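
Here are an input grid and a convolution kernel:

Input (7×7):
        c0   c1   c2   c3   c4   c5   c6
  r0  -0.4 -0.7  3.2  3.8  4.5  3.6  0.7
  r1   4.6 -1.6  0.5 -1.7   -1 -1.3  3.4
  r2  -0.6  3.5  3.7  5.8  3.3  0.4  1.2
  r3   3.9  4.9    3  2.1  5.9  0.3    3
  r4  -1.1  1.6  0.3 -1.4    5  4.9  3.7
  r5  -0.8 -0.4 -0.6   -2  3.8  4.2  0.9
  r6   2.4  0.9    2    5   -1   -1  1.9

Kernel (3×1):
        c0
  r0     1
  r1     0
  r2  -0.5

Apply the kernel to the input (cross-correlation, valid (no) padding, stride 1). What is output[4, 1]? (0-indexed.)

1.15

The receptive field on the input at this output position is [1.6 / -0.4 / 0.9]. Elementwise product with the kernel and sum: 1.6·1 + 0.9·-0.5.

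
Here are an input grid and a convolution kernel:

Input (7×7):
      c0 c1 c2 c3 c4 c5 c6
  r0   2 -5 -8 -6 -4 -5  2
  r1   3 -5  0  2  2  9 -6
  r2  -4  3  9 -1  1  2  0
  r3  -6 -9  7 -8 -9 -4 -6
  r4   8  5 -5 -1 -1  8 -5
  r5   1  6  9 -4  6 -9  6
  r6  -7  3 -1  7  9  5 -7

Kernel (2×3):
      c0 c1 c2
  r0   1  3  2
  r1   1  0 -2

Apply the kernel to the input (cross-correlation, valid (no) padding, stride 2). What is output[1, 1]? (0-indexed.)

33

The receptive field on the input at this output position is [9 -1 1 / 7 -8 -9]. Elementwise product with the kernel and sum: 9·1 + -1·3 + 1·2 + 7·1 + -9·-2.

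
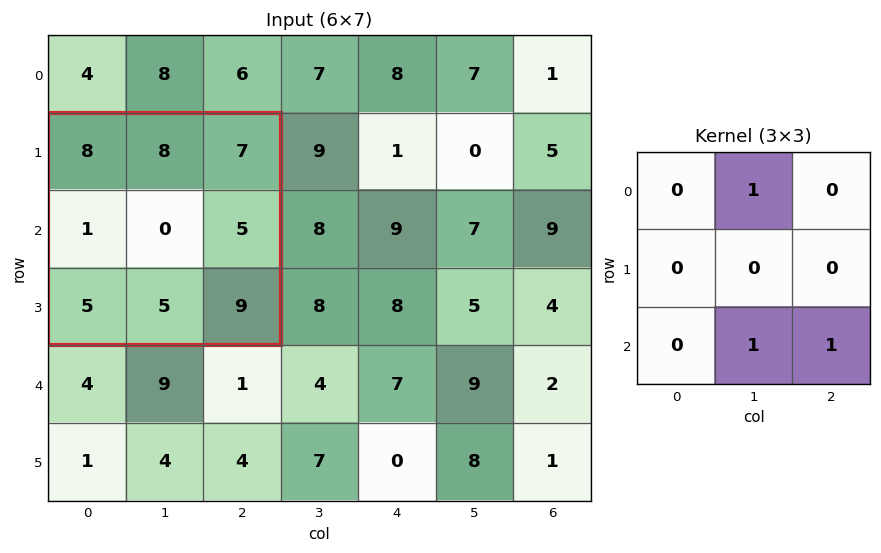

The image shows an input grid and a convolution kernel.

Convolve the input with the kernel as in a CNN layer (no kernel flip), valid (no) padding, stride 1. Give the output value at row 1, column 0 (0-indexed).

The receptive field on the input at this output position is [8 8 7 / 1 0 5 / 5 5 9]. Elementwise product with the kernel and sum: 8·1 + 5·1 + 9·1.

22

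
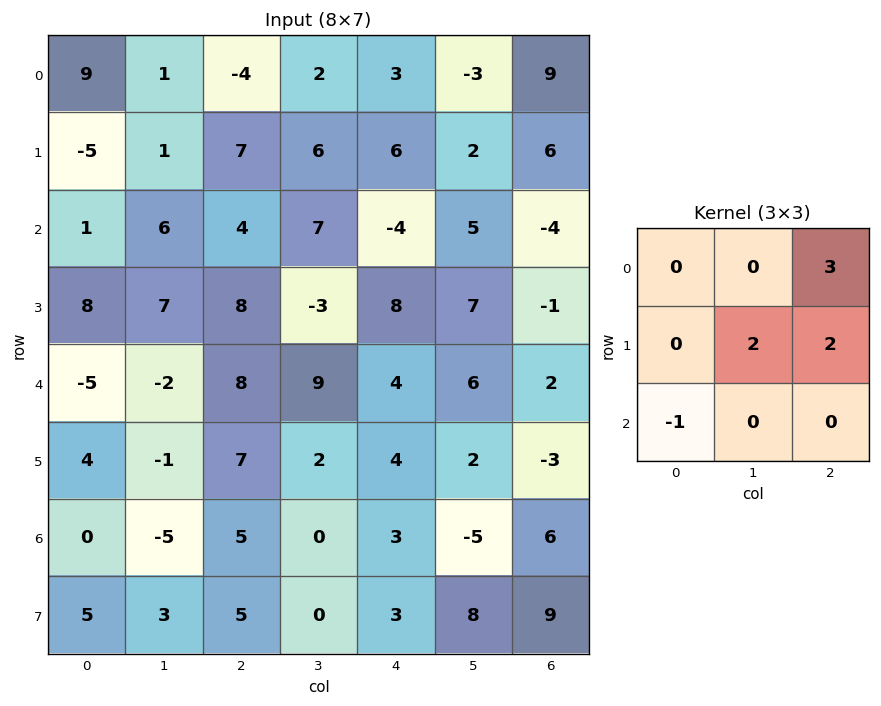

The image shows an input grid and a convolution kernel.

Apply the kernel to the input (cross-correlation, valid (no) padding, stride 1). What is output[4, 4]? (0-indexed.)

The receptive field on the input at this output position is [4 6 2 / 4 2 -3 / 3 -5 6]. Elementwise product with the kernel and sum: 2·3 + 2·2 + -3·2 + 3·-1.

1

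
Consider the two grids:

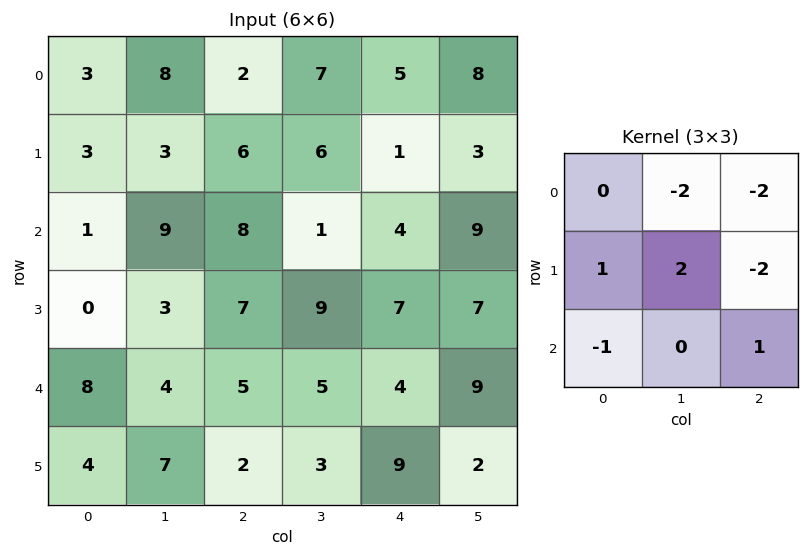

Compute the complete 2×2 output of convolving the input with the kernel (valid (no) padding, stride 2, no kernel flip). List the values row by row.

-16 -12
-45 0

Output[0,0]: The receptive field on the input at this output position is [3 8 2 / 3 3 6 / 1 9 8]. Elementwise product with the kernel and sum: 8·-2 + 2·-2 + 3·1 + 3·2 + 6·-2 + 1·-1 + 8·1.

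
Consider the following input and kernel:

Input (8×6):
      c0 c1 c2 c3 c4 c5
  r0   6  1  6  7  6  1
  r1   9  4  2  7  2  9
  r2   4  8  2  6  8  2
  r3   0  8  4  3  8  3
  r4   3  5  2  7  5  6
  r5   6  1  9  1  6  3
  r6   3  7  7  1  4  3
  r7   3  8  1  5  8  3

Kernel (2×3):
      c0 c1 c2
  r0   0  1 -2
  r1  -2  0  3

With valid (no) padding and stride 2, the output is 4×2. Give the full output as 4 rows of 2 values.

-23 -3
16 6
16 -3
-10 15

Output[0,0]: The receptive field on the input at this output position is [6 1 6 / 9 4 2]. Elementwise product with the kernel and sum: 1·1 + 6·-2 + 9·-2 + 2·3.
Output[0,1]: The receptive field on the input at this output position is [6 7 6 / 2 7 2]. Elementwise product with the kernel and sum: 7·1 + 6·-2 + 2·-2 + 2·3.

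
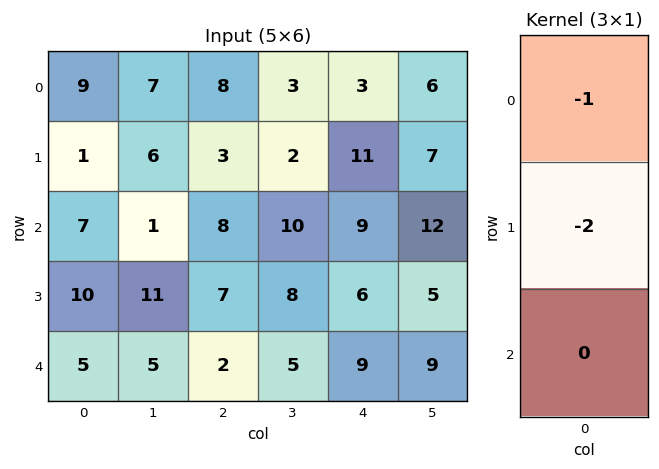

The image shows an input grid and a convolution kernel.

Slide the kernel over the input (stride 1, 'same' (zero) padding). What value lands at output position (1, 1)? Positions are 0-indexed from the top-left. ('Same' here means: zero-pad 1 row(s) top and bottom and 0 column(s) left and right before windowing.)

-19

The receptive field on the zero-padded input at this output position is [7 / 6 / 1]. Elementwise product with the kernel and sum: 7·-1 + 6·-2.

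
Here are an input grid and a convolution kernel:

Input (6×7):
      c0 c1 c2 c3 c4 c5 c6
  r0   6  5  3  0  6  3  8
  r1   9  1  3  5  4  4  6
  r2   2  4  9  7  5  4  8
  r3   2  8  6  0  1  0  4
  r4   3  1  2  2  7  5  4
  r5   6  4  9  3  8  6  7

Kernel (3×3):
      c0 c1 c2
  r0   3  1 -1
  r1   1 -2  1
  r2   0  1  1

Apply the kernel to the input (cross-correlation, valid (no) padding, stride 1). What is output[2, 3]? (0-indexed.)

32

The receptive field on the input at this output position is [7 5 4 / 0 1 0 / 2 7 5]. Elementwise product with the kernel and sum: 7·3 + 5·1 + 4·-1 + 0·1 + 1·-2 + 0·1 + 7·1 + 5·1.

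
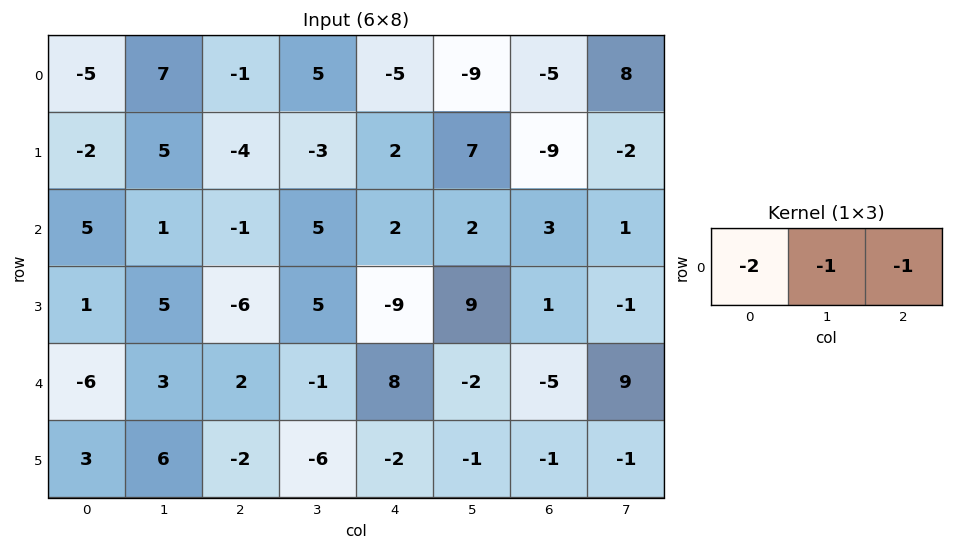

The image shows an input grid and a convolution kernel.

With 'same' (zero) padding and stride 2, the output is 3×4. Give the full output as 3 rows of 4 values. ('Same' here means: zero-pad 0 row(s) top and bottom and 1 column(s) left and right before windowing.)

-2 -18 4 15
-6 -6 -14 -8
3 -7 -4 0

Output[0,0]: The receptive field on the zero-padded input at this output position is [0 -5 7]. Elementwise product with the kernel and sum: 0·-2 + -5·-1 + 7·-1.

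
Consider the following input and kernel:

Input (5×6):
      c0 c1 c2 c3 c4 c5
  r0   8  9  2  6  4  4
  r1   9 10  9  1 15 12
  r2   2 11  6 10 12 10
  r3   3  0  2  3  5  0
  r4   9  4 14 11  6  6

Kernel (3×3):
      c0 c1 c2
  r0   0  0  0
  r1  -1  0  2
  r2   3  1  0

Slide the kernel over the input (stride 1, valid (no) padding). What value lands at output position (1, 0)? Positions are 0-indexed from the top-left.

The receptive field on the input at this output position is [9 10 9 / 2 11 6 / 3 0 2]. Elementwise product with the kernel and sum: 2·-1 + 6·2 + 3·3 + 0·1.

19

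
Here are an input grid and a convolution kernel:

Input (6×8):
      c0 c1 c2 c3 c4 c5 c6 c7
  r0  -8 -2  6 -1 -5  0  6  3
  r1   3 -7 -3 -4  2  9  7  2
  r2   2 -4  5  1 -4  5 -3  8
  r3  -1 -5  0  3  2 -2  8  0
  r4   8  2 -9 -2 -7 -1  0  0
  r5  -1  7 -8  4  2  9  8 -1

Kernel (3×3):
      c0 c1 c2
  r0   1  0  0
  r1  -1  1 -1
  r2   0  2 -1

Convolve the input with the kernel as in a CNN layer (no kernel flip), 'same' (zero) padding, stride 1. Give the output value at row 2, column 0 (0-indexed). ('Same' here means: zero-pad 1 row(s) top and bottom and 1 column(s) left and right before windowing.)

The receptive field on the zero-padded input at this output position is [0 3 -7 / 0 2 -4 / 0 -1 -5]. Elementwise product with the kernel and sum: 0·1 + 0·-1 + 2·1 + -4·-1 + -1·2 + -5·-1.

9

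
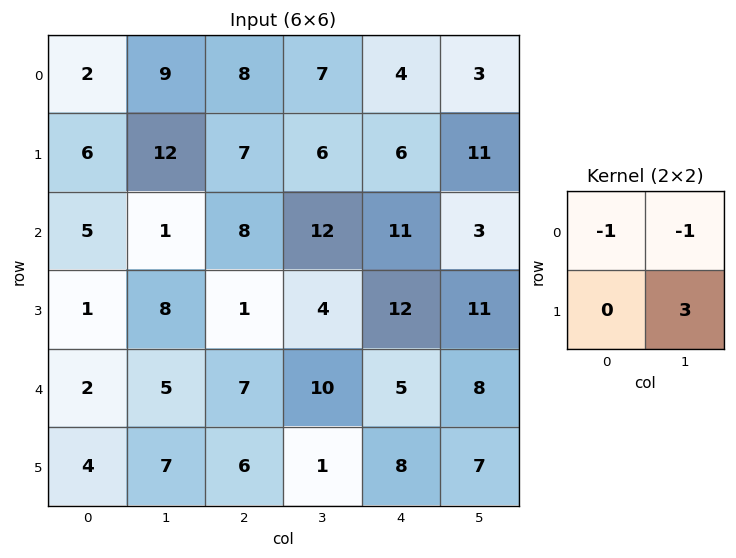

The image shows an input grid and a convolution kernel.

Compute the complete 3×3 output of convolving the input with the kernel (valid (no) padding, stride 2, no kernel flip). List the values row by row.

Output[0,0]: The receptive field on the input at this output position is [2 9 / 6 12]. Elementwise product with the kernel and sum: 2·-1 + 9·-1 + 12·3.

25 3 26
18 -8 19
14 -14 8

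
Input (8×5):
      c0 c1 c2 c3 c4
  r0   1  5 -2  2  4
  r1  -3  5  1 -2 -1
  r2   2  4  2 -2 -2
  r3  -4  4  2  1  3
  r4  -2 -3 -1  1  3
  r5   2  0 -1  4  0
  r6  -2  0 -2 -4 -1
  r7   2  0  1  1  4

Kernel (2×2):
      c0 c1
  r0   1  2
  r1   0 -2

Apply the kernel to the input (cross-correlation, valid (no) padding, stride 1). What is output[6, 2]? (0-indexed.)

The receptive field on the input at this output position is [-2 -4 / 1 1]. Elementwise product with the kernel and sum: -2·1 + -4·2 + 1·-2.

-12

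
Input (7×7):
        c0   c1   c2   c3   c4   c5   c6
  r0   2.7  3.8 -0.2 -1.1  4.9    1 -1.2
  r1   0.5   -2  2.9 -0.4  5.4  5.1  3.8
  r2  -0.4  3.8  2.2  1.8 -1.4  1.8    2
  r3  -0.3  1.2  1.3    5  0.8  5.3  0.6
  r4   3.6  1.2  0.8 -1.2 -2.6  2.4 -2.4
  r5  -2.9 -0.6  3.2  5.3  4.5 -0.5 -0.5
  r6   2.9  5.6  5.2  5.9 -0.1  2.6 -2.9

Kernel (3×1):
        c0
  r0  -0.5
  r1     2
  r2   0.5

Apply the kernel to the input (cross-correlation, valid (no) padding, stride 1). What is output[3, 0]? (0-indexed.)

The receptive field on the input at this output position is [-0.3 / 3.6 / -2.9]. Elementwise product with the kernel and sum: -0.3·-0.5 + 3.6·2 + -2.9·0.5.

5.9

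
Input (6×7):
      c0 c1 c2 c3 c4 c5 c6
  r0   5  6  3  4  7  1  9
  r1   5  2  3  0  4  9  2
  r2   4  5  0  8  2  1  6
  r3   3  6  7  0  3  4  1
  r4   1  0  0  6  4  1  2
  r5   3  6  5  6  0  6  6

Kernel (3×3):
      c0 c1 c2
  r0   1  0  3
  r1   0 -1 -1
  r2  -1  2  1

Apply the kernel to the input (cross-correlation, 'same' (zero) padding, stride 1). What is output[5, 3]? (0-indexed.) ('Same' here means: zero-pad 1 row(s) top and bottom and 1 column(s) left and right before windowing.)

The receptive field on the zero-padded input at this output position is [0 6 4 / 5 6 0 / 0 0 0]. Elementwise product with the kernel and sum: 0·1 + 4·3 + 6·-1 + 0·-1 + 0·-1 + 0·2 + 0·1.

6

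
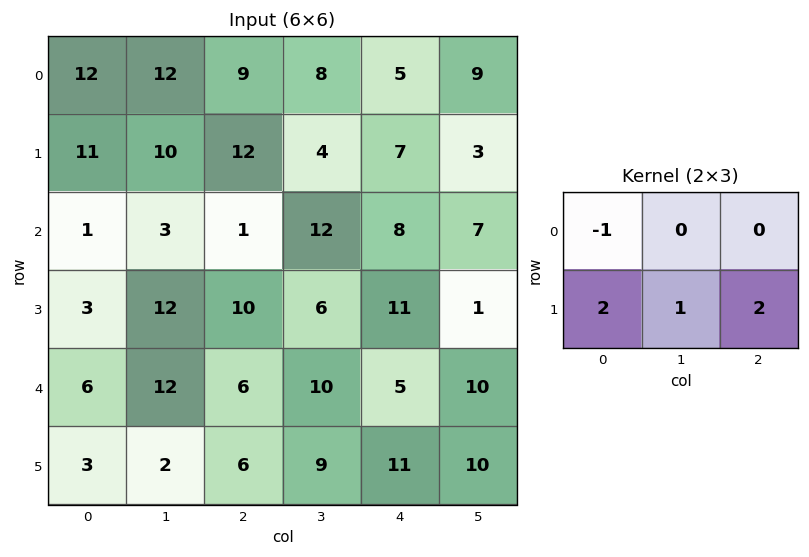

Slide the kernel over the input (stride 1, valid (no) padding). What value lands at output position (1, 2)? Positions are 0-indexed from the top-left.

18

The receptive field on the input at this output position is [12 4 7 / 1 12 8]. Elementwise product with the kernel and sum: 12·-1 + 1·2 + 12·1 + 8·2.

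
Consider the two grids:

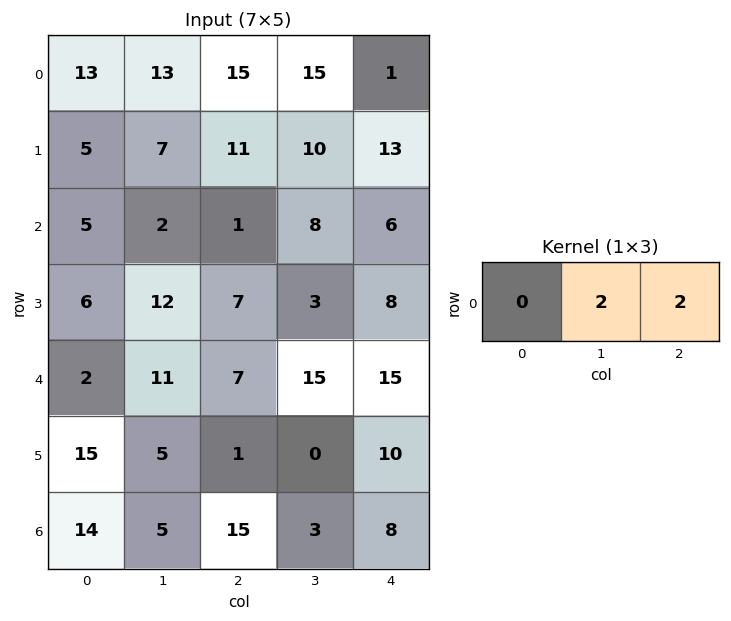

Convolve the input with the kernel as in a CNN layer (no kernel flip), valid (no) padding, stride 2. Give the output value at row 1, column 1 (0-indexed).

The receptive field on the input at this output position is [1 8 6]. Elementwise product with the kernel and sum: 8·2 + 6·2.

28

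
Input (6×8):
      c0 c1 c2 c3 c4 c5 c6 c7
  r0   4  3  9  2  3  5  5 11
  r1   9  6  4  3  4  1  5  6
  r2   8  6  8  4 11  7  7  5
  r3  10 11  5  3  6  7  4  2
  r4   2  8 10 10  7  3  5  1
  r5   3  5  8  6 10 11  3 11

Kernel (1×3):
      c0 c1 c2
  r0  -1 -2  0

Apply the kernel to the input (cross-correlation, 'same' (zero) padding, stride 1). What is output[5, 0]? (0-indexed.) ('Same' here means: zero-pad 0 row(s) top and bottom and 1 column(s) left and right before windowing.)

-6

The receptive field on the zero-padded input at this output position is [0 3 5]. Elementwise product with the kernel and sum: 0·-1 + 3·-2.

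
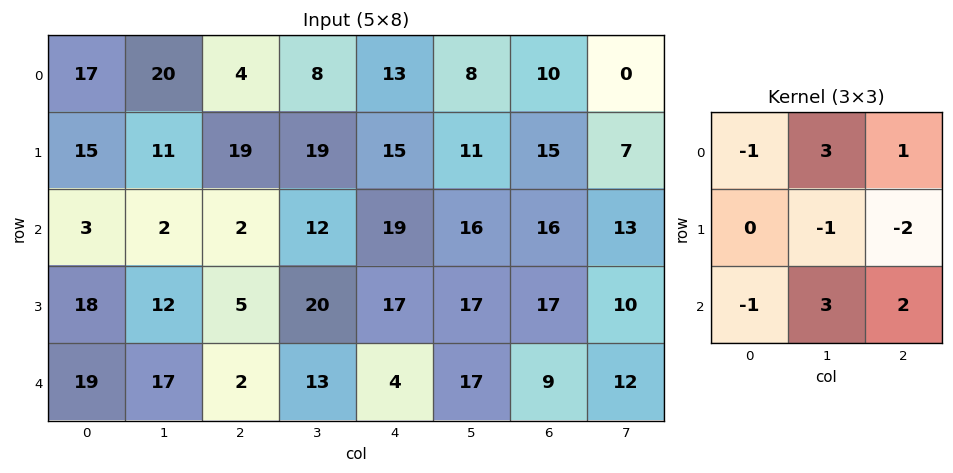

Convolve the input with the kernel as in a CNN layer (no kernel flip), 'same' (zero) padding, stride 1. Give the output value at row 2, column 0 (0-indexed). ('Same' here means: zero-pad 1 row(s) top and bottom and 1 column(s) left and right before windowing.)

The receptive field on the zero-padded input at this output position is [0 15 11 / 0 3 2 / 0 18 12]. Elementwise product with the kernel and sum: 0·-1 + 15·3 + 11·1 + 3·-1 + 2·-2 + 0·-1 + 18·3 + 12·2.

127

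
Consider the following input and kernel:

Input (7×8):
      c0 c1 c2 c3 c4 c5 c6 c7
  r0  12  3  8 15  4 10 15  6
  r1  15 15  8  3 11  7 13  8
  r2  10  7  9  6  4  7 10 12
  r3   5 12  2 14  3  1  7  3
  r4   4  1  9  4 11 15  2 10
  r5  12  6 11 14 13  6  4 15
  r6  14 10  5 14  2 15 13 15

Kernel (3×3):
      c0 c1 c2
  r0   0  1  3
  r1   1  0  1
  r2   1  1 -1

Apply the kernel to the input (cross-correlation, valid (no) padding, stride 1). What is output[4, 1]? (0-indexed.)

The receptive field on the input at this output position is [1 9 4 / 6 11 14 / 10 5 14]. Elementwise product with the kernel and sum: 9·1 + 4·3 + 6·1 + 14·1 + 10·1 + 5·1 + 14·-1.

42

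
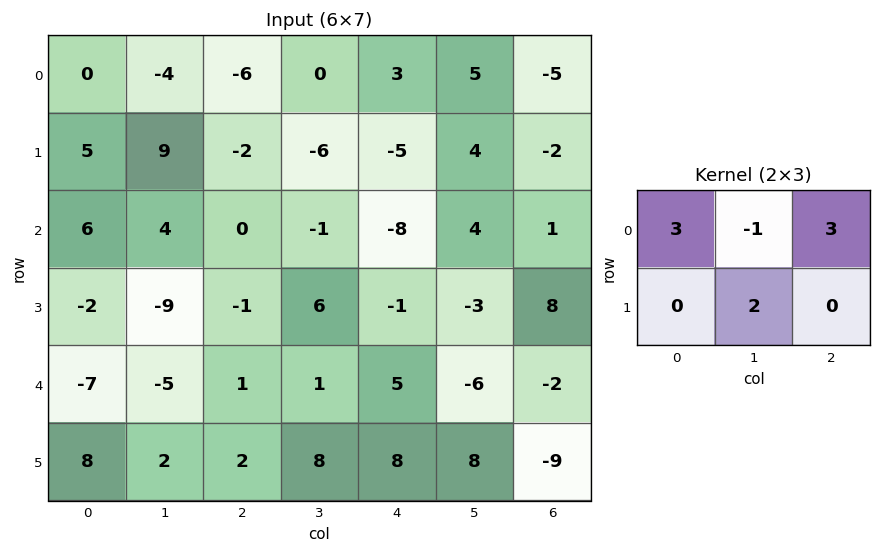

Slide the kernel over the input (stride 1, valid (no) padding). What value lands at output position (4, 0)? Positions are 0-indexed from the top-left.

-9

The receptive field on the input at this output position is [-7 -5 1 / 8 2 2]. Elementwise product with the kernel and sum: -7·3 + -5·-1 + 1·3 + 2·2.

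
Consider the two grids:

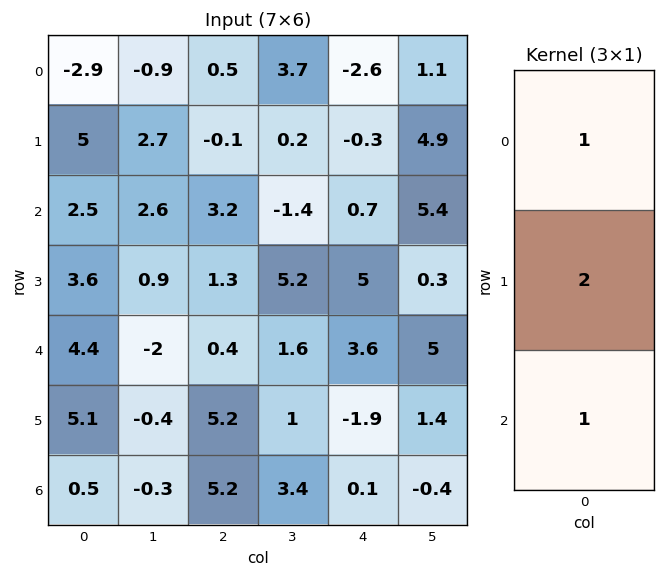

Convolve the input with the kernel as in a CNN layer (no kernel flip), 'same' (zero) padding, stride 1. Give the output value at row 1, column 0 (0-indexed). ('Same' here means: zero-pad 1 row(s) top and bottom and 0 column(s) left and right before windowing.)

9.6

The receptive field on the zero-padded input at this output position is [-2.9 / 5 / 2.5]. Elementwise product with the kernel and sum: -2.9·1 + 5·2 + 2.5·1.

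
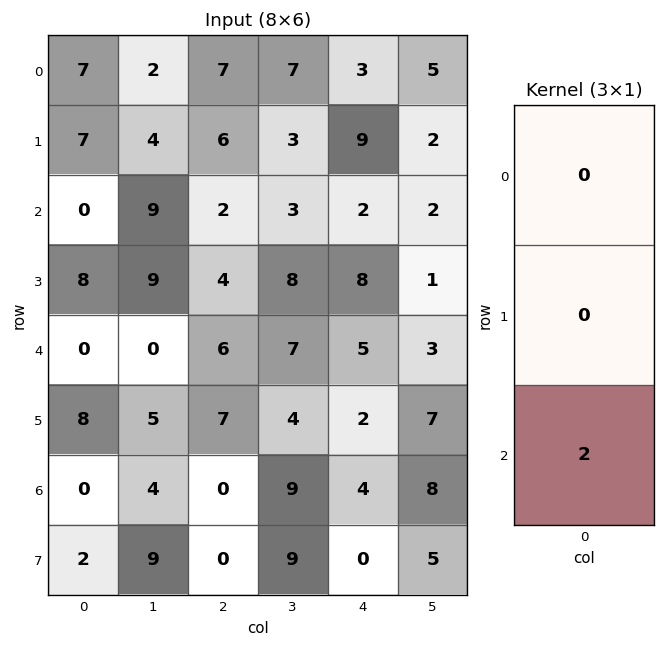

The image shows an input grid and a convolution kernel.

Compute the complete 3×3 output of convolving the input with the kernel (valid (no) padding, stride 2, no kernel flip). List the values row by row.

0 4 4
0 12 10
0 0 8

Output[0,0]: The receptive field on the input at this output position is [7 / 7 / 0]. Elementwise product with the kernel and sum: 0·2.
Output[0,1]: The receptive field on the input at this output position is [7 / 6 / 2]. Elementwise product with the kernel and sum: 2·2.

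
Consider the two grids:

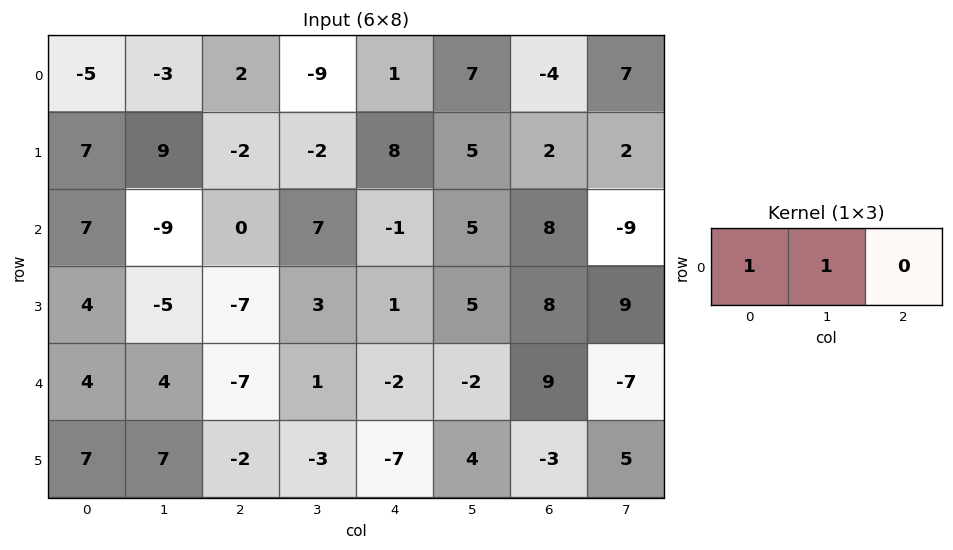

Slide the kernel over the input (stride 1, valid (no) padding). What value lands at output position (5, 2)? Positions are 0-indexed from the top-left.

The receptive field on the input at this output position is [-2 -3 -7]. Elementwise product with the kernel and sum: -2·1 + -3·1.

-5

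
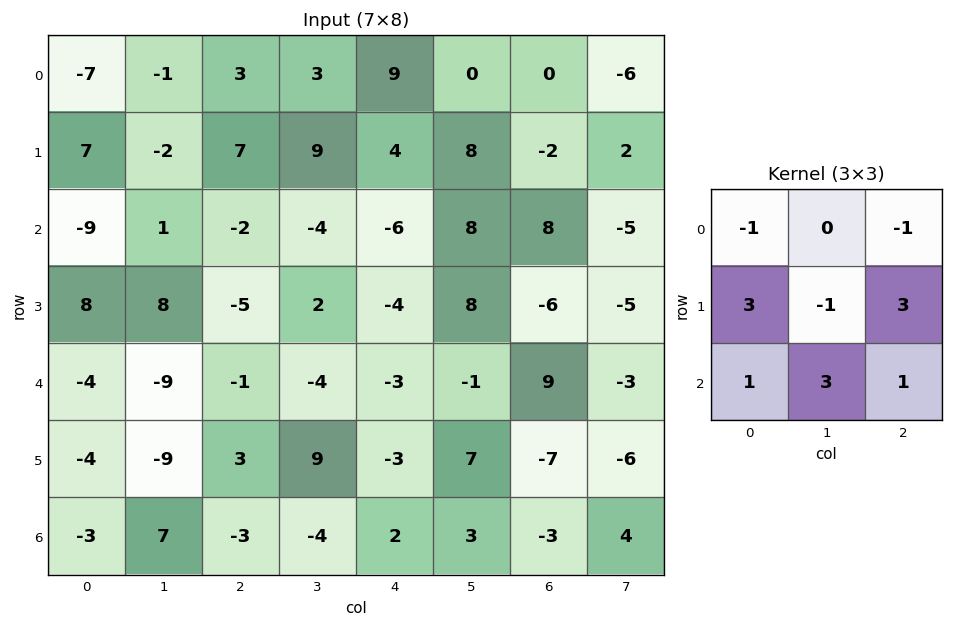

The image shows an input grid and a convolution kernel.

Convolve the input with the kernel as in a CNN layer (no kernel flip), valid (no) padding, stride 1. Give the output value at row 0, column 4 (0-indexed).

15

The receptive field on the input at this output position is [9 0 0 / 4 8 -2 / -6 8 8]. Elementwise product with the kernel and sum: 9·-1 + 0·-1 + 4·3 + 8·-1 + -2·3 + -6·1 + 8·3 + 8·1.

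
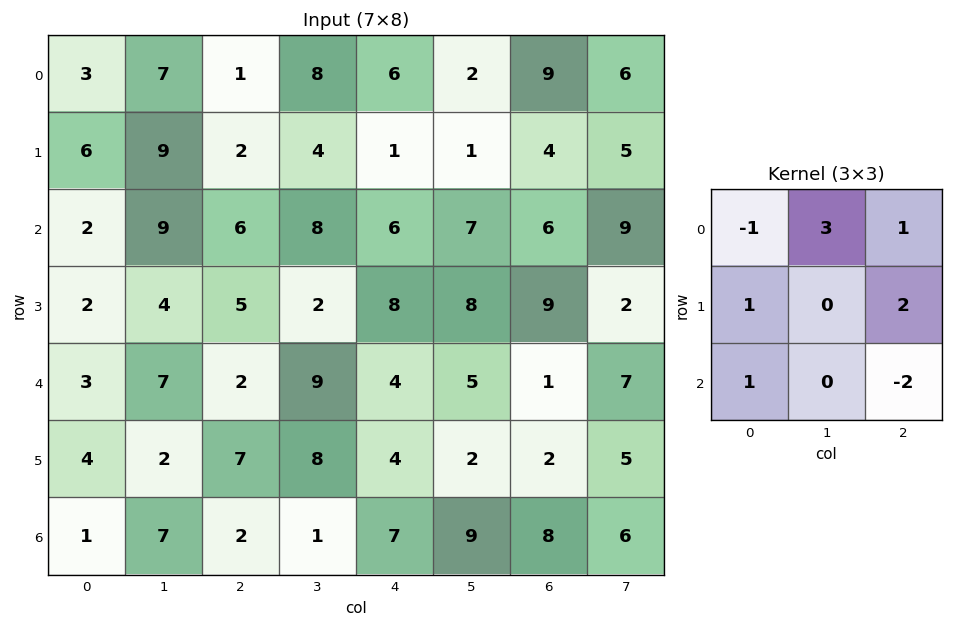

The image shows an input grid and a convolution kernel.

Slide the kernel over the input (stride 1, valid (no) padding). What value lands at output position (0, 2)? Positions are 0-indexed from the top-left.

The receptive field on the input at this output position is [1 8 6 / 2 4 1 / 6 8 6]. Elementwise product with the kernel and sum: 1·-1 + 8·3 + 6·1 + 2·1 + 1·2 + 6·1 + 6·-2.

27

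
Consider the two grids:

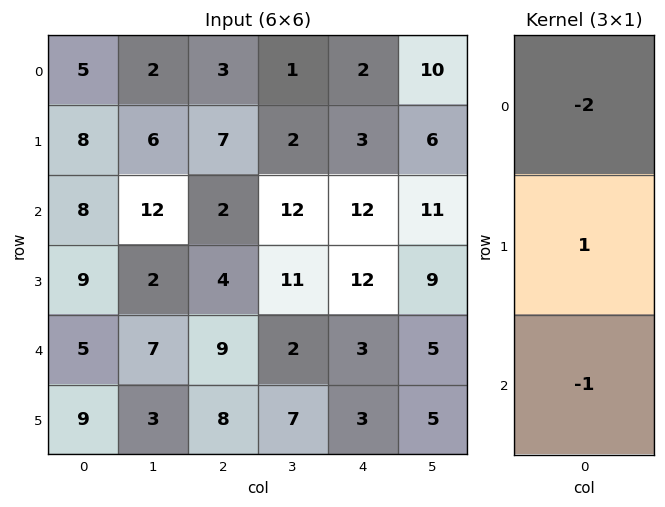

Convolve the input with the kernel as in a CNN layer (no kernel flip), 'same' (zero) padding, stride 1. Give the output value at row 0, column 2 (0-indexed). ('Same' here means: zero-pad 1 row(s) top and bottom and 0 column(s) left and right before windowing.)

The receptive field on the zero-padded input at this output position is [0 / 3 / 7]. Elementwise product with the kernel and sum: 0·-2 + 3·1 + 7·-1.

-4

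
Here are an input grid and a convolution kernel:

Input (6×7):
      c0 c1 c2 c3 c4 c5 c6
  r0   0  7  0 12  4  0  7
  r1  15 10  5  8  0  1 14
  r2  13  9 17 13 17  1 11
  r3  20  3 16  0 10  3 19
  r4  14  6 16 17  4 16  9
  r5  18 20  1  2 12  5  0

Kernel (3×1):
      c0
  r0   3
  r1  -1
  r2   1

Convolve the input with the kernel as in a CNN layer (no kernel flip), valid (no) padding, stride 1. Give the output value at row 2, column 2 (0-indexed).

The receptive field on the input at this output position is [17 / 16 / 16]. Elementwise product with the kernel and sum: 17·3 + 16·-1 + 16·1.

51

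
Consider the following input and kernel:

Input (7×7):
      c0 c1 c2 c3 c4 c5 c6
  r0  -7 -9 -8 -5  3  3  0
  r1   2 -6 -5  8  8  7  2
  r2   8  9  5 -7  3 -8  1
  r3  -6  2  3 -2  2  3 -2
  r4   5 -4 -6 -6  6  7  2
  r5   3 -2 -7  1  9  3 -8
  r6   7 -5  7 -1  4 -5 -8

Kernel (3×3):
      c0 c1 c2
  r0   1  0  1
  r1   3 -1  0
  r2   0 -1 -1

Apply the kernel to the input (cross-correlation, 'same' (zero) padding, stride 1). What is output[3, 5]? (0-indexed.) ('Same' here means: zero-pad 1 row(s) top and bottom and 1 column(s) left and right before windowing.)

-2

The receptive field on the zero-padded input at this output position is [3 -8 1 / 2 3 -2 / 6 7 2]. Elementwise product with the kernel and sum: 3·1 + 1·1 + 2·3 + 3·-1 + 7·-1 + 2·-1.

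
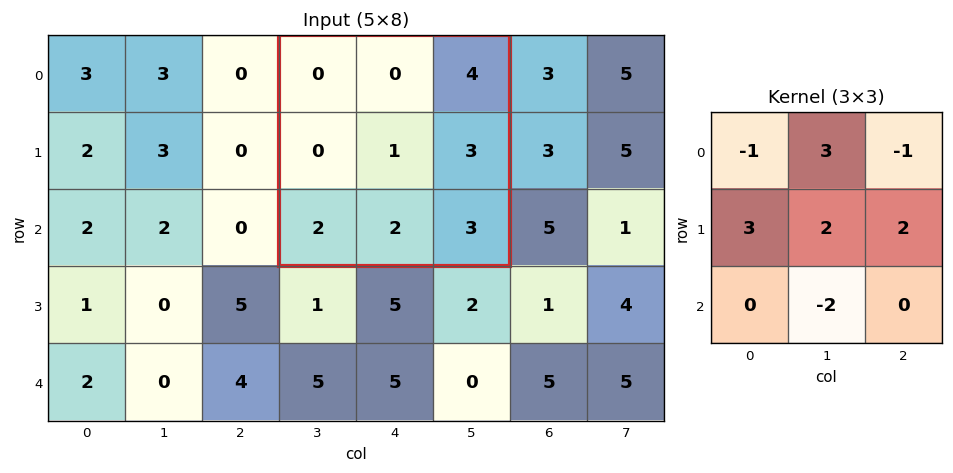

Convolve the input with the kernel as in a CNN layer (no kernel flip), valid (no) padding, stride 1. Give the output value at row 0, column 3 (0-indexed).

The receptive field on the input at this output position is [0 0 4 / 0 1 3 / 2 2 3]. Elementwise product with the kernel and sum: 0·-1 + 0·3 + 4·-1 + 0·3 + 1·2 + 3·2 + 2·-2.

0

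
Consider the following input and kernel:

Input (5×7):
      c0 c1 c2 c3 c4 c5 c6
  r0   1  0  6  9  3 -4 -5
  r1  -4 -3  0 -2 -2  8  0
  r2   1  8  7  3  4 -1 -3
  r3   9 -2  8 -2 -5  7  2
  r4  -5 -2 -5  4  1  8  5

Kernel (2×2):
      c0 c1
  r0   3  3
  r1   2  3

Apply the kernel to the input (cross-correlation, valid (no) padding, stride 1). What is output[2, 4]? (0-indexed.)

The receptive field on the input at this output position is [4 -1 / -5 7]. Elementwise product with the kernel and sum: 4·3 + -1·3 + -5·2 + 7·3.

20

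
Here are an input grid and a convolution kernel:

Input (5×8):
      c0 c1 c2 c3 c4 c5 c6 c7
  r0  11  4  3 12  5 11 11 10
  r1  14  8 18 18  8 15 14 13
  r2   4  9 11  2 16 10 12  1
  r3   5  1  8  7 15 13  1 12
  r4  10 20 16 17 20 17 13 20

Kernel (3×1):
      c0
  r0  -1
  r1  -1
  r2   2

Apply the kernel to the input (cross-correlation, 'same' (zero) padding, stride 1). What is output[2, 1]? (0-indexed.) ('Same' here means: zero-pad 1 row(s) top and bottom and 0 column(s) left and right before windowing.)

-15

The receptive field on the zero-padded input at this output position is [8 / 9 / 1]. Elementwise product with the kernel and sum: 8·-1 + 9·-1 + 1·2.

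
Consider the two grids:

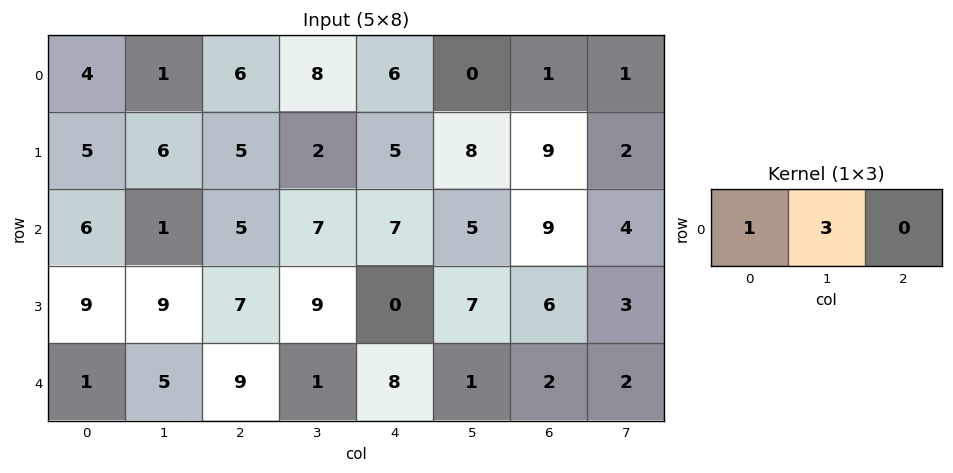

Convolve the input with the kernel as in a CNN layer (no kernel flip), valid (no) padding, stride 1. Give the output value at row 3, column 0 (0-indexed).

The receptive field on the input at this output position is [9 9 7]. Elementwise product with the kernel and sum: 9·1 + 9·3.

36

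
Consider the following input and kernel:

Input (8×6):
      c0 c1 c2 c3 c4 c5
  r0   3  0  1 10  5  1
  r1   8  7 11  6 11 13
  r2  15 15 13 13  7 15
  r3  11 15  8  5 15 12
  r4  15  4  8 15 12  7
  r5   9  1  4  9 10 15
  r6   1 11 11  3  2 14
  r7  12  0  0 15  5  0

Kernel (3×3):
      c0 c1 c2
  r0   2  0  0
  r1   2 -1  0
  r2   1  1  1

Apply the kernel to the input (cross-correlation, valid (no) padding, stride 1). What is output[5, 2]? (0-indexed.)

47

The receptive field on the input at this output position is [4 9 10 / 11 3 2 / 0 15 5]. Elementwise product with the kernel and sum: 4·2 + 11·2 + 3·-1 + 0·1 + 15·1 + 5·1.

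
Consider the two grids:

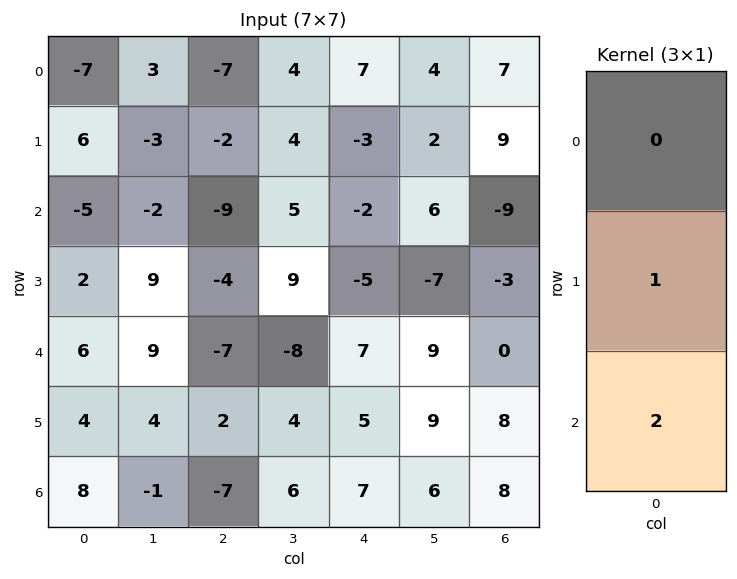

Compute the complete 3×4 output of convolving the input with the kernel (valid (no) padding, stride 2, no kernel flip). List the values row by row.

-4 -20 -7 -9
14 -18 9 -3
20 -12 19 24

Output[0,0]: The receptive field on the input at this output position is [-7 / 6 / -5]. Elementwise product with the kernel and sum: 6·1 + -5·2.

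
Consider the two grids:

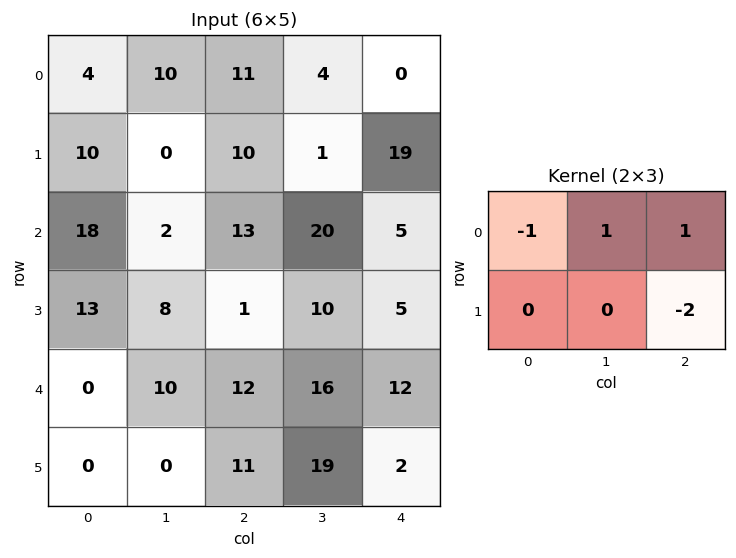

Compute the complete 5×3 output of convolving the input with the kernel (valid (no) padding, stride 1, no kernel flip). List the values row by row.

-3 3 -45
-26 -29 0
-5 11 2
-28 -29 -10
0 -20 12

Output[0,0]: The receptive field on the input at this output position is [4 10 11 / 10 0 10]. Elementwise product with the kernel and sum: 4·-1 + 10·1 + 11·1 + 10·-2.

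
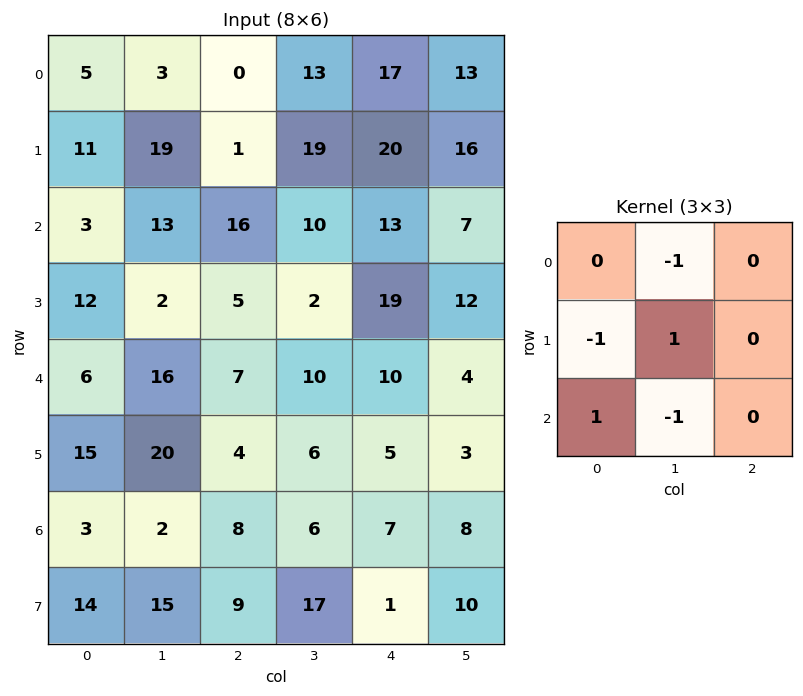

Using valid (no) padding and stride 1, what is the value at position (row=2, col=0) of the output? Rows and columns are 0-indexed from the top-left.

-33

The receptive field on the input at this output position is [3 13 16 / 12 2 5 / 6 16 7]. Elementwise product with the kernel and sum: 13·-1 + 12·-1 + 2·1 + 6·1 + 16·-1.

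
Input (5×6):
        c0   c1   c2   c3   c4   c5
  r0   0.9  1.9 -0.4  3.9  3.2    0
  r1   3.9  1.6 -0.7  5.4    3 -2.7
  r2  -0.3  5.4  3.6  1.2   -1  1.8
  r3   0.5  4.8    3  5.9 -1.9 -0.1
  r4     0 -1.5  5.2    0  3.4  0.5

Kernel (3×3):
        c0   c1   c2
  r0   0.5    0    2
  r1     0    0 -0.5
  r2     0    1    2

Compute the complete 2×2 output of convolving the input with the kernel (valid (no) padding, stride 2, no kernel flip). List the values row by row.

12.6 3.9
14.45 7.55

Output[0,0]: The receptive field on the input at this output position is [0.9 1.9 -0.4 / 3.9 1.6 -0.7 / -0.3 5.4 3.6]. Elementwise product with the kernel and sum: 0.9·0.5 + -0.4·2 + -0.7·-0.5 + 5.4·1 + 3.6·2.
Output[0,1]: The receptive field on the input at this output position is [-0.4 3.9 3.2 / -0.7 5.4 3 / 3.6 1.2 -1]. Elementwise product with the kernel and sum: -0.4·0.5 + 3.2·2 + 3·-0.5 + 1.2·1 + -1·2.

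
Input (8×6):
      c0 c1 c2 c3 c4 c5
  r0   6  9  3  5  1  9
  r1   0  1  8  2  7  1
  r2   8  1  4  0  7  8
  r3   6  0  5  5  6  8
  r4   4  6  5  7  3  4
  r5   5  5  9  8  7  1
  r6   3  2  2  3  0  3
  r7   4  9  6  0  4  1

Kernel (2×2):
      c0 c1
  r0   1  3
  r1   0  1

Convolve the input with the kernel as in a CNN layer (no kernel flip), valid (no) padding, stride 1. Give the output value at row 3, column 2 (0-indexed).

The receptive field on the input at this output position is [5 5 / 5 7]. Elementwise product with the kernel and sum: 5·1 + 5·3 + 7·1.

27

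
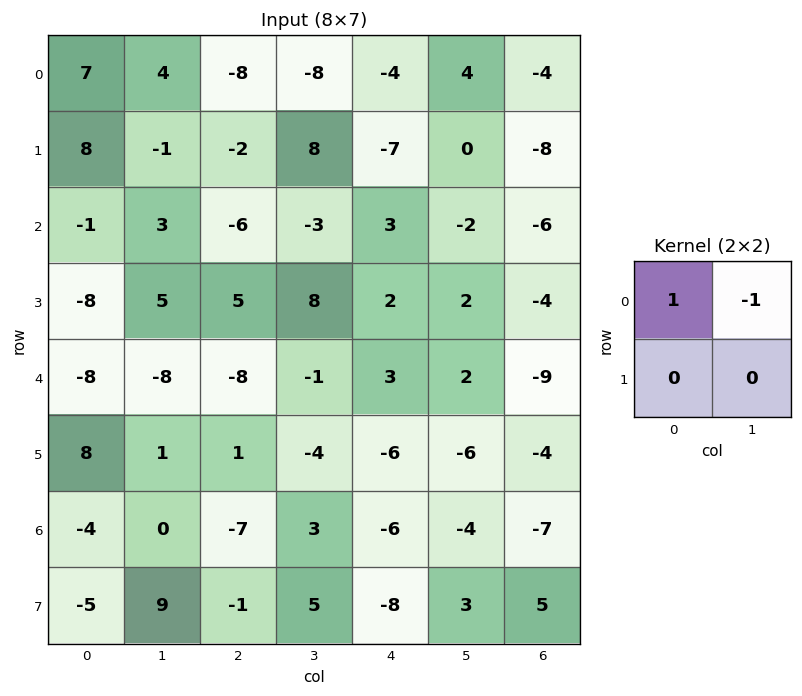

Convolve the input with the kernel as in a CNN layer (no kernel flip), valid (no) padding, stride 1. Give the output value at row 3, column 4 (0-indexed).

0

The receptive field on the input at this output position is [2 2 / 3 2]. Elementwise product with the kernel and sum: 2·1 + 2·-1.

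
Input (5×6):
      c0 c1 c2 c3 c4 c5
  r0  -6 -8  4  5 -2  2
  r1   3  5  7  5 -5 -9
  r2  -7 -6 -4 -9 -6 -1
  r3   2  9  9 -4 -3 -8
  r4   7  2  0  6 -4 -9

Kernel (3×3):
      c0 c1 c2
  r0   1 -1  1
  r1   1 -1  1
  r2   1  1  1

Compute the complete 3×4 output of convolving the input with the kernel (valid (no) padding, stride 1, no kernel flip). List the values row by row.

Output[0,0]: The receptive field on the input at this output position is [-6 -8 4 / 3 5 7 / -7 -6 -4]. Elementwise product with the kernel and sum: -6·1 + -8·-1 + 4·1 + 3·1 + 5·-1 + 7·1 + -7·1 + -6·1 + -4·1.
Output[0,1]: The receptive field on the input at this output position is [-8 4 5 / 5 7 5 / -6 -4 -9]. Elementwise product with the kernel and sum: -8·1 + 4·-1 + 5·1 + 5·1 + 7·-1 + 5·1 + -6·1 + -4·1 + -9·1.

-6 -23 -25 -6
20 6 -2 -18
6 -7 11 -20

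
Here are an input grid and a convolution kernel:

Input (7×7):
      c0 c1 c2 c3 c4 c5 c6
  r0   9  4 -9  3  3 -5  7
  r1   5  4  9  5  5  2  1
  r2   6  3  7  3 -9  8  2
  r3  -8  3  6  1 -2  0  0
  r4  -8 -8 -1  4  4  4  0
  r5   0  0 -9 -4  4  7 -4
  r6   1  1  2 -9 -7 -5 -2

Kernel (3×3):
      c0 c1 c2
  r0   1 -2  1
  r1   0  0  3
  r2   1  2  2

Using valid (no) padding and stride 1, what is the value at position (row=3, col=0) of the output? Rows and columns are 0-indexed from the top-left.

The receptive field on the input at this output position is [-8 3 6 / -8 -8 -1 / 0 0 -9]. Elementwise product with the kernel and sum: -8·1 + 3·-2 + 6·1 + -1·3 + 0·1 + 0·2 + -9·2.

-29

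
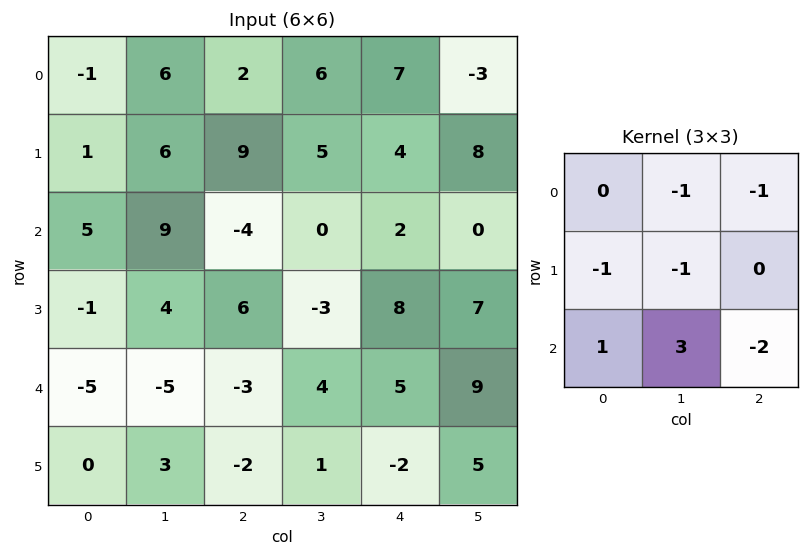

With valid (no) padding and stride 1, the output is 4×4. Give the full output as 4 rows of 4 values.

Output[0,0]: The receptive field on the input at this output position is [-1 6 2 / 1 6 9 / 5 9 -4]. Elementwise product with the kernel and sum: 6·-1 + 2·-1 + 1·-1 + 6·-1 + 5·1 + 9·3 + -4·-2.
Output[0,1]: The receptive field on the input at this output position is [6 2 6 / 6 9 5 / 9 -4 0]. Elementwise product with the kernel and sum: 2·-1 + 6·-1 + 6·-1 + 9·-1 + 9·1 + -4·3 + 0·-2.

25 -26 -35 -7
-30 9 -24 -7
-22 -28 -6 -6
13 0 -1 -39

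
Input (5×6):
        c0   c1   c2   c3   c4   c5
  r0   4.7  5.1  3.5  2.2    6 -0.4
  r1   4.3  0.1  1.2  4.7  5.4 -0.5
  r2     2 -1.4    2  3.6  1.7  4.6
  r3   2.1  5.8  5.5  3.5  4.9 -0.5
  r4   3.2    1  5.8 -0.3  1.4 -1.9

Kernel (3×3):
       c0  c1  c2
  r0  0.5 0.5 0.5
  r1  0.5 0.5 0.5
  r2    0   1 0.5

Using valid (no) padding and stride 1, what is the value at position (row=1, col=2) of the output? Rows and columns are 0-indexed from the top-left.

15.25

The receptive field on the input at this output position is [1.2 4.7 5.4 / 2 3.6 1.7 / 5.5 3.5 4.9]. Elementwise product with the kernel and sum: 1.2·0.5 + 4.7·0.5 + 5.4·0.5 + 2·0.5 + 3.6·0.5 + 1.7·0.5 + 3.5·1 + 4.9·0.5.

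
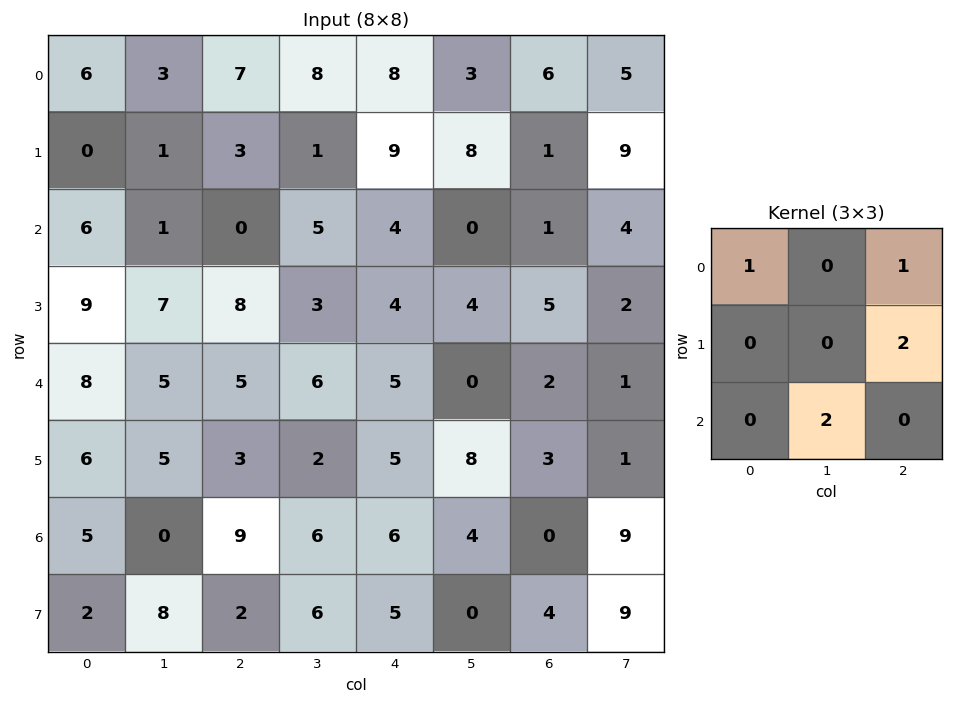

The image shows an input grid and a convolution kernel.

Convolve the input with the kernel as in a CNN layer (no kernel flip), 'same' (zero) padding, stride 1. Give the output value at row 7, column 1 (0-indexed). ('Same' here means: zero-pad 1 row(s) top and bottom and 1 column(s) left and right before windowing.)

18

The receptive field on the zero-padded input at this output position is [5 0 9 / 2 8 2 / 0 0 0]. Elementwise product with the kernel and sum: 5·1 + 9·1 + 2·2 + 0·2.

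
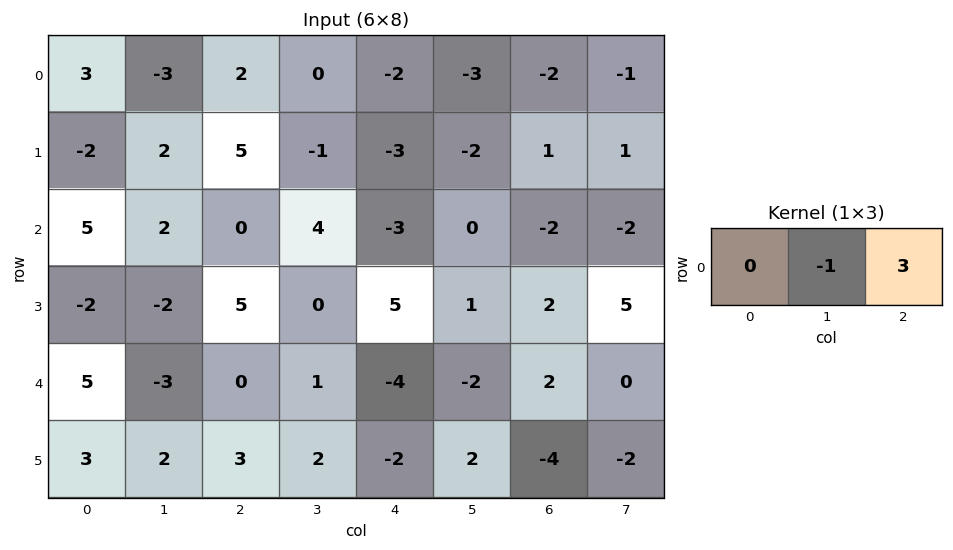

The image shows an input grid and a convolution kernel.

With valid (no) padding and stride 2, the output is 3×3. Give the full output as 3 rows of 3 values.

9 -6 -3
-2 -13 -6
3 -13 8

Output[0,0]: The receptive field on the input at this output position is [3 -3 2]. Elementwise product with the kernel and sum: -3·-1 + 2·3.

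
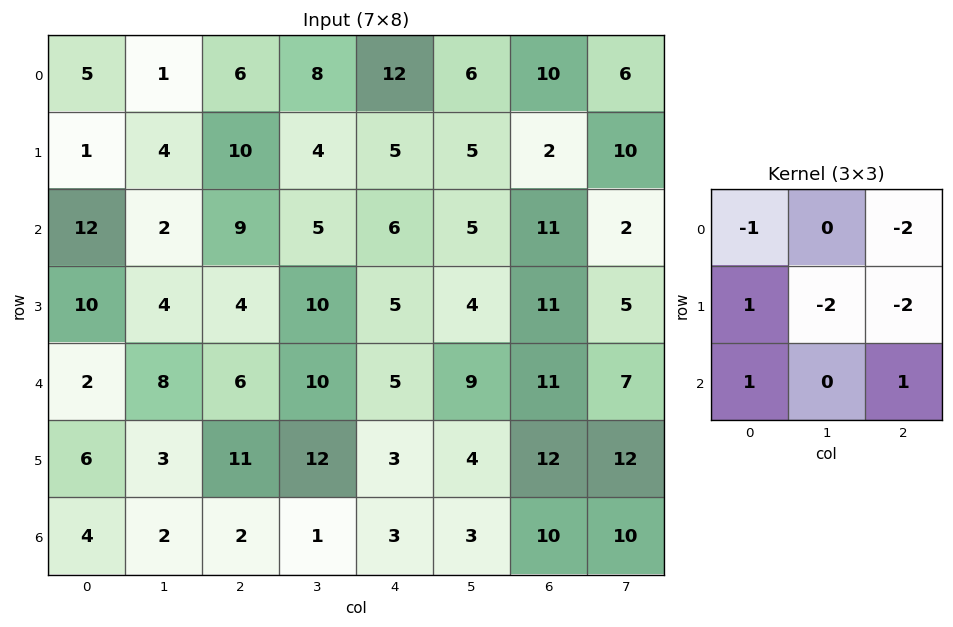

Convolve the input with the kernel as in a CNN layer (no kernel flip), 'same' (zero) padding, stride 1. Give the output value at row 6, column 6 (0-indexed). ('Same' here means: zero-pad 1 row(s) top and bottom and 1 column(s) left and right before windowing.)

-65

The receptive field on the zero-padded input at this output position is [4 12 12 / 3 10 10 / 0 0 0]. Elementwise product with the kernel and sum: 4·-1 + 12·-2 + 3·1 + 10·-2 + 10·-2 + 0·1 + 0·1.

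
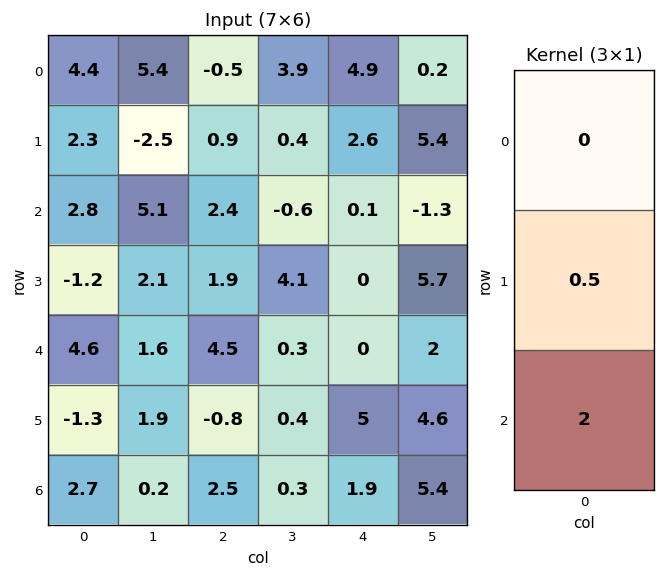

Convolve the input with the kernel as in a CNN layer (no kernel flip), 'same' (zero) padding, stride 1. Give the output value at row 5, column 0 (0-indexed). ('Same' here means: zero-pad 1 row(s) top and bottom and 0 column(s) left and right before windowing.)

The receptive field on the zero-padded input at this output position is [4.6 / -1.3 / 2.7]. Elementwise product with the kernel and sum: -1.3·0.5 + 2.7·2.

4.75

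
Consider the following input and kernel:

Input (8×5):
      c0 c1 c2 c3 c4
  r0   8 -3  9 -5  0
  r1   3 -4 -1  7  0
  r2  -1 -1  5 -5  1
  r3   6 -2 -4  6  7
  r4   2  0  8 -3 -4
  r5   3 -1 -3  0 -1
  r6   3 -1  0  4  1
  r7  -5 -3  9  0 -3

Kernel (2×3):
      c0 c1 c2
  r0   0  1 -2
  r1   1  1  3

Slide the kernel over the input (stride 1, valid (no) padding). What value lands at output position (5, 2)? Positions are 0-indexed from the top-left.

9

The receptive field on the input at this output position is [-3 0 -1 / 0 4 1]. Elementwise product with the kernel and sum: 0·1 + -1·-2 + 0·1 + 4·1 + 1·3.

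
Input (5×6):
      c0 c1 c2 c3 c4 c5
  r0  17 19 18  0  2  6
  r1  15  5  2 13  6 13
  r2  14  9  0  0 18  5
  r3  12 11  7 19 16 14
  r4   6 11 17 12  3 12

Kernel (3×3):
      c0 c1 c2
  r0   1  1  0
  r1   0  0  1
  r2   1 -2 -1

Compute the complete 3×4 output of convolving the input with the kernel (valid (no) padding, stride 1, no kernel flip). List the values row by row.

34 59 6 -26
3 -15 -14 -3
-3 -7 6 26

Output[0,0]: The receptive field on the input at this output position is [17 19 18 / 15 5 2 / 14 9 0]. Elementwise product with the kernel and sum: 17·1 + 19·1 + 2·1 + 14·1 + 9·-2 + 0·-1.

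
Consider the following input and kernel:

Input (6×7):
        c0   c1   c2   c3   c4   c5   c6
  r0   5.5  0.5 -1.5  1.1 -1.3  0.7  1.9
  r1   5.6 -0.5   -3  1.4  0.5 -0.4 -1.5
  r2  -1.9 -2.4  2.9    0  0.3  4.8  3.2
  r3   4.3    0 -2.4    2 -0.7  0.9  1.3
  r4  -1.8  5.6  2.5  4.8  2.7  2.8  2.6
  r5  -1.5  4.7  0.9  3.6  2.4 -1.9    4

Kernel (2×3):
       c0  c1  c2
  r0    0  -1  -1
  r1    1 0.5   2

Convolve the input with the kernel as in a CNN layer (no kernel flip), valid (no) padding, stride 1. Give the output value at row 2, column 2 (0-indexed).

The receptive field on the input at this output position is [2.9 0 0.3 / -2.4 2 -0.7]. Elementwise product with the kernel and sum: 0·-1 + 0.3·-1 + -2.4·1 + 2·0.5 + -0.7·2.

-3.1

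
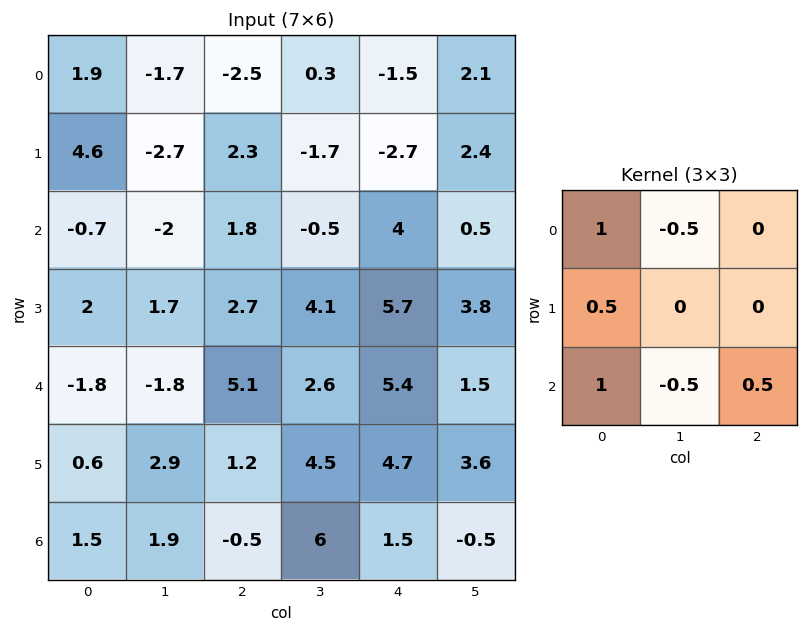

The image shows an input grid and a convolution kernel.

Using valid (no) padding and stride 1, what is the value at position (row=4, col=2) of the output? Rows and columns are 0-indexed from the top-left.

1.65

The receptive field on the input at this output position is [5.1 2.6 5.4 / 1.2 4.5 4.7 / -0.5 6 1.5]. Elementwise product with the kernel and sum: 5.1·1 + 2.6·-0.5 + 1.2·0.5 + -0.5·1 + 6·-0.5 + 1.5·0.5.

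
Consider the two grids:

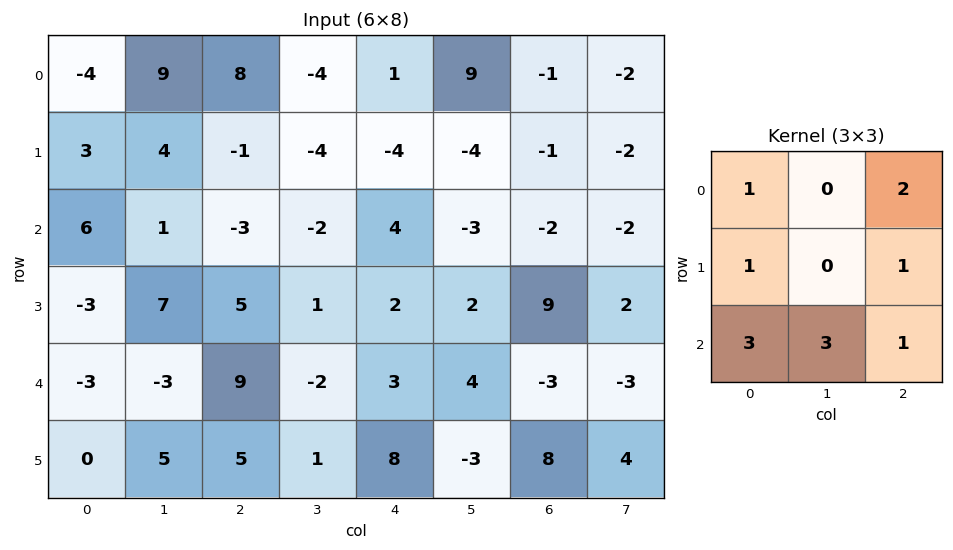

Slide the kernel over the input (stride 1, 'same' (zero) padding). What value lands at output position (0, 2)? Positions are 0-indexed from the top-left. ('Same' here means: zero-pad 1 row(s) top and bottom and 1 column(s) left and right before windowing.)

10

The receptive field on the zero-padded input at this output position is [0 0 0 / 9 8 -4 / 4 -1 -4]. Elementwise product with the kernel and sum: 0·1 + 0·2 + 9·1 + -4·1 + 4·3 + -1·3 + -4·1.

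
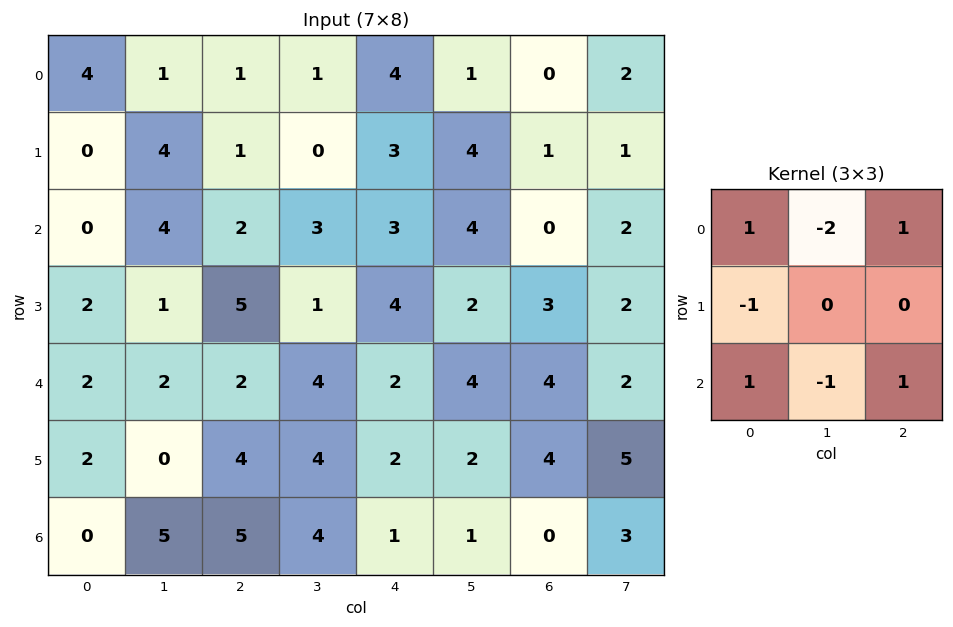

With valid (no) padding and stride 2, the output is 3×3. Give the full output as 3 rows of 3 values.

Output[0,0]: The receptive field on the input at this output position is [4 1 1 / 0 4 1 / 0 4 2]. Elementwise product with the kernel and sum: 4·1 + 1·-2 + 1·1 + 0·-1 + 0·1 + 4·-1 + 2·1.

1 4 -2
-6 -6 -7
-2 -6 -4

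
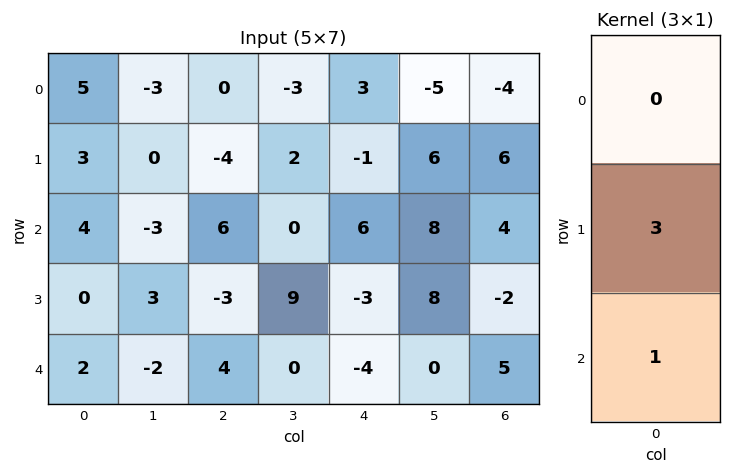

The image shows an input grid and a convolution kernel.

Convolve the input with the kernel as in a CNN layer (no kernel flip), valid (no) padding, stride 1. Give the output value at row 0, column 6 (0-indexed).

22

The receptive field on the input at this output position is [-4 / 6 / 4]. Elementwise product with the kernel and sum: 6·3 + 4·1.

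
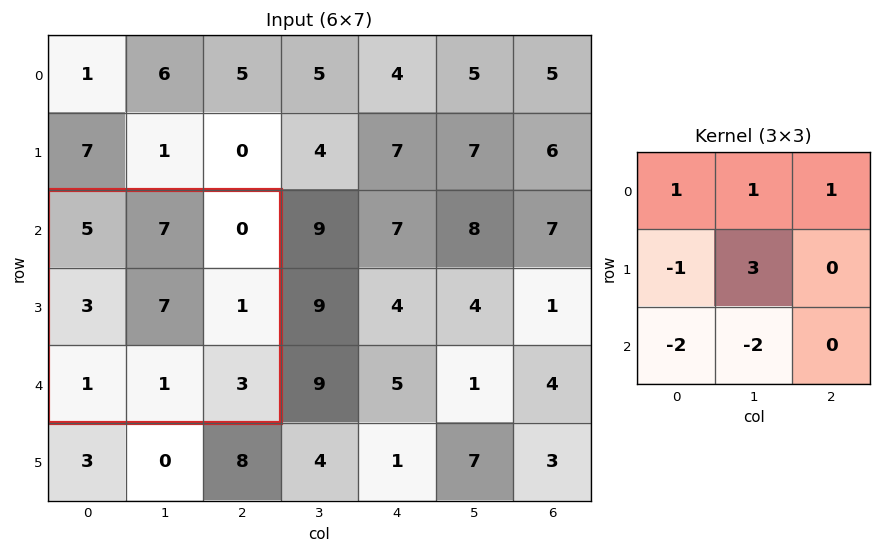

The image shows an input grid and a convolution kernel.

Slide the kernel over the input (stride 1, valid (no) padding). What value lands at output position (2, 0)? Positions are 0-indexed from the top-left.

The receptive field on the input at this output position is [5 7 0 / 3 7 1 / 1 1 3]. Elementwise product with the kernel and sum: 5·1 + 7·1 + 0·1 + 3·-1 + 7·3 + 1·-2 + 1·-2.

26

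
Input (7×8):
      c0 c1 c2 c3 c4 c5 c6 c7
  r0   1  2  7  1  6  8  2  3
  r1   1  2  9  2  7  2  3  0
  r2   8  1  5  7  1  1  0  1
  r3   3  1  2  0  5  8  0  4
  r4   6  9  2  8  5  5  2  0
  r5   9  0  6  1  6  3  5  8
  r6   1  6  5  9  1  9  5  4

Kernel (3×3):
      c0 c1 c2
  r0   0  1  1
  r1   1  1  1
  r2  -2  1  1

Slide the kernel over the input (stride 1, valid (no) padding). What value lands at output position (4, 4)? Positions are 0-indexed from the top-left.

33

The receptive field on the input at this output position is [5 5 2 / 6 3 5 / 1 9 5]. Elementwise product with the kernel and sum: 5·1 + 2·1 + 6·1 + 3·1 + 5·1 + 1·-2 + 9·1 + 5·1.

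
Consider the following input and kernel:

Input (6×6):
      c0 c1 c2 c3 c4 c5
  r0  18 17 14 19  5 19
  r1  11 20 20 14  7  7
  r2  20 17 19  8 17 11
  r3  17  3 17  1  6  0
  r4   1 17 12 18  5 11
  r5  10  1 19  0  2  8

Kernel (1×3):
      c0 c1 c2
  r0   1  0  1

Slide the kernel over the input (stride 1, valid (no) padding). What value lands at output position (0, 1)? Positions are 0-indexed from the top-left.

36

The receptive field on the input at this output position is [17 14 19]. Elementwise product with the kernel and sum: 17·1 + 19·1.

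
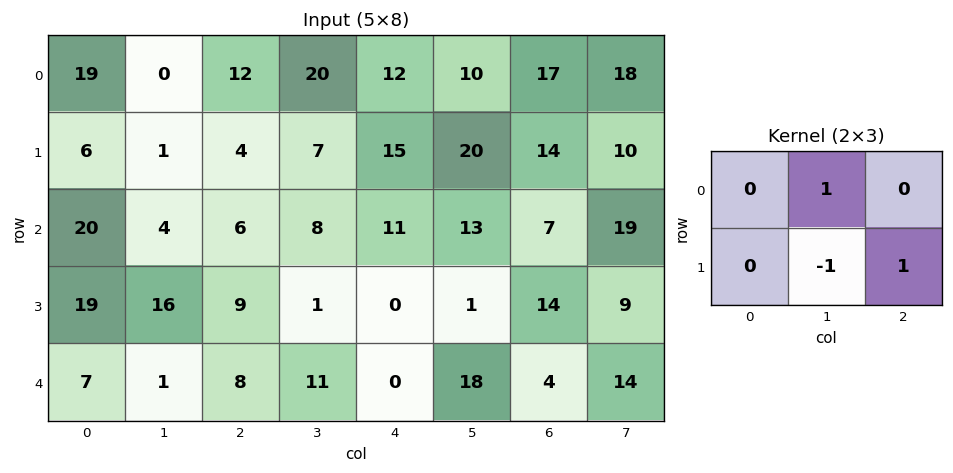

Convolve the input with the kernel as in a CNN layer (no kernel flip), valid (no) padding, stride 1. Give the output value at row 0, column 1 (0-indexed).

15

The receptive field on the input at this output position is [0 12 20 / 1 4 7]. Elementwise product with the kernel and sum: 12·1 + 4·-1 + 7·1.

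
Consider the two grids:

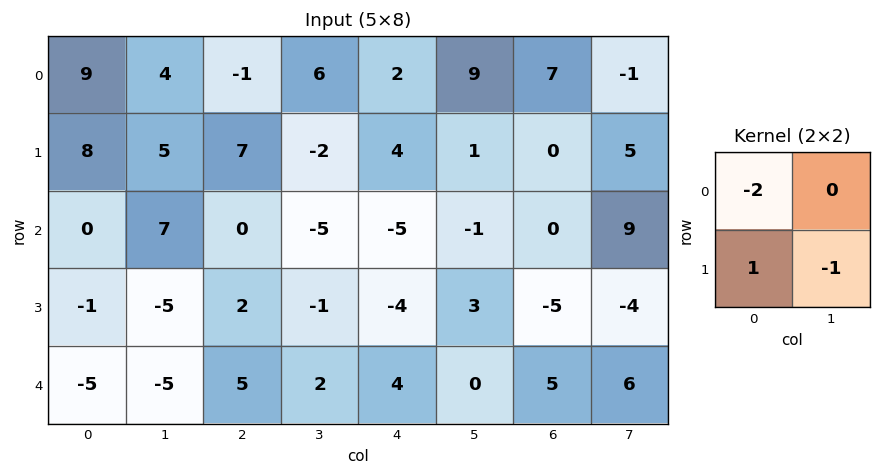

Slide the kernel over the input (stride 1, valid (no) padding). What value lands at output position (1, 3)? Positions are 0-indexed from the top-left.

The receptive field on the input at this output position is [-2 4 / -5 -5]. Elementwise product with the kernel and sum: -2·-2 + -5·1 + -5·-1.

4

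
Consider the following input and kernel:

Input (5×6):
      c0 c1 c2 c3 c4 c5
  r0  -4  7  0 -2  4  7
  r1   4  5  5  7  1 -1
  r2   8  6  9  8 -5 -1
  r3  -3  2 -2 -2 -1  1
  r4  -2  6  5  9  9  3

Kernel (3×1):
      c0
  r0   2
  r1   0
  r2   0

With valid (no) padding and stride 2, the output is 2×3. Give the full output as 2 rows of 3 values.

Output[0,0]: The receptive field on the input at this output position is [-4 / 4 / 8]. Elementwise product with the kernel and sum: -4·2.

-8 0 8
16 18 -10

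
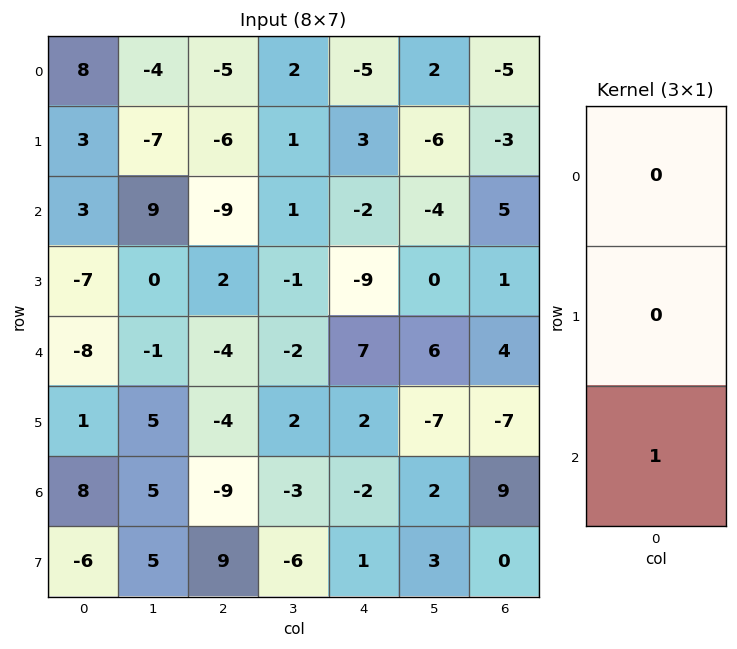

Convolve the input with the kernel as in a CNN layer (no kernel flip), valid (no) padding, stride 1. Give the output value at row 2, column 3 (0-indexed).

-2

The receptive field on the input at this output position is [1 / -1 / -2]. Elementwise product with the kernel and sum: -2·1.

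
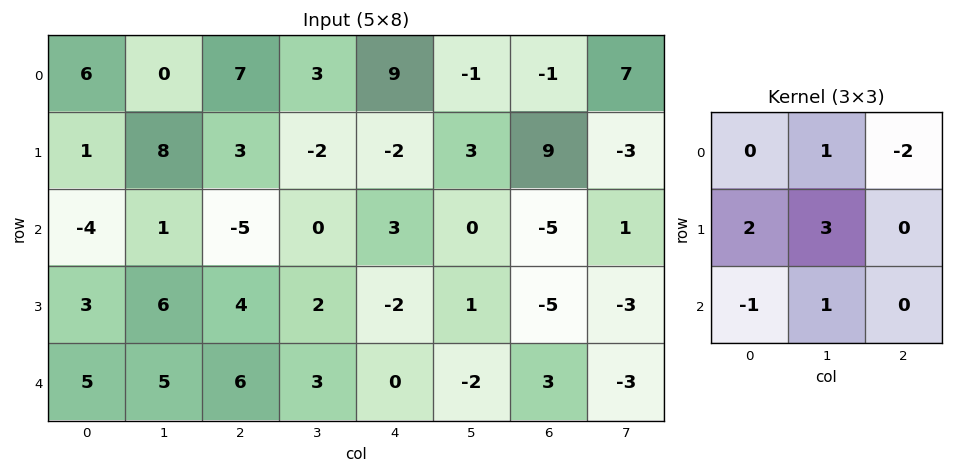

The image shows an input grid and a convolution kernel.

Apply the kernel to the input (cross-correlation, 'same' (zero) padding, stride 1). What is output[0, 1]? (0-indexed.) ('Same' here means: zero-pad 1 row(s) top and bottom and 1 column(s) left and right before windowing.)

The receptive field on the zero-padded input at this output position is [0 0 0 / 6 0 7 / 1 8 3]. Elementwise product with the kernel and sum: 0·1 + 0·-2 + 6·2 + 0·3 + 1·-1 + 8·1.

19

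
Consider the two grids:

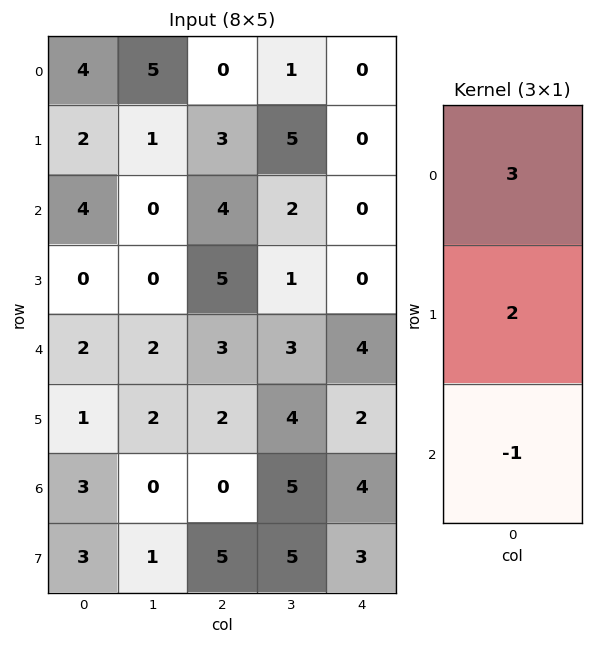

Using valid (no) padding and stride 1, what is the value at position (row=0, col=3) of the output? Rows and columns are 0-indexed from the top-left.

The receptive field on the input at this output position is [1 / 5 / 2]. Elementwise product with the kernel and sum: 1·3 + 5·2 + 2·-1.

11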